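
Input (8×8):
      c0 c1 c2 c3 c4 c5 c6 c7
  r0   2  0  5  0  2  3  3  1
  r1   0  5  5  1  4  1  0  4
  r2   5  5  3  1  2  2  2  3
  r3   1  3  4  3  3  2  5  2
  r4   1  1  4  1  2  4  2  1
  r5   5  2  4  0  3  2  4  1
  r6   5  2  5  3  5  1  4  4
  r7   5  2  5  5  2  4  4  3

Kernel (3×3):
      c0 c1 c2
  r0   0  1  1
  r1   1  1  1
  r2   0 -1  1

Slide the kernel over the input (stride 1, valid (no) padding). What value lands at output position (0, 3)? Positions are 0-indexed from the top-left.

The receptive field on the input at this output position is [0 2 3 / 1 4 1 / 1 2 2]. Elementwise product with the kernel and sum: 2·1 + 3·1 + 1·1 + 4·1 + 1·1 + 2·-1 + 2·1.

11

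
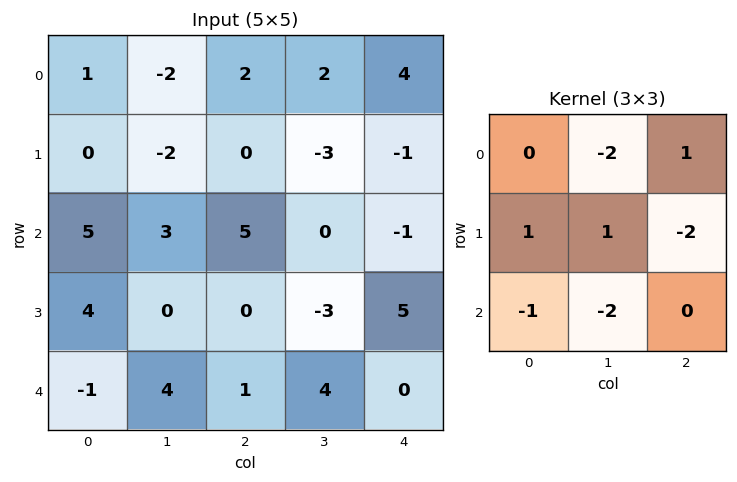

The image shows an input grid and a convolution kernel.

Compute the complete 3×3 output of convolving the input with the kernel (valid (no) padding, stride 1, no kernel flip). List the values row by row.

Output[0,0]: The receptive field on the input at this output position is [1 -2 2 / 0 -2 0 / 5 3 5]. Elementwise product with the kernel and sum: -2·-2 + 2·1 + 0·1 + -2·1 + 0·-2 + 5·-1 + 3·-2.
Output[0,1]: The receptive field on the input at this output position is [-2 2 2 / -2 0 -3 / 3 5 0]. Elementwise product with the kernel and sum: 2·-2 + 2·1 + -2·1 + 0·1 + -3·-2 + 3·-1 + 5·-2.

-7 -11 -6
-2 5 18
-4 -10 -23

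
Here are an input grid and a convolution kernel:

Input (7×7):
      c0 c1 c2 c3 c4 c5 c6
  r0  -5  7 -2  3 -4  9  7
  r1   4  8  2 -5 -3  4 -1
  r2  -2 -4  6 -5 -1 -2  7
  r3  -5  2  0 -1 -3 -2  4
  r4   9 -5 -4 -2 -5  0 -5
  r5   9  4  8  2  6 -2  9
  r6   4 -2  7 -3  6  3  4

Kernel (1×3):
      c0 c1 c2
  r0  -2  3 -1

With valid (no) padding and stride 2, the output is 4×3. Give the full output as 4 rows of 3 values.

33 17 28
-14 -26 -11
-29 7 15
-21 -29 -7

Output[0,0]: The receptive field on the input at this output position is [-5 7 -2]. Elementwise product with the kernel and sum: -5·-2 + 7·3 + -2·-1.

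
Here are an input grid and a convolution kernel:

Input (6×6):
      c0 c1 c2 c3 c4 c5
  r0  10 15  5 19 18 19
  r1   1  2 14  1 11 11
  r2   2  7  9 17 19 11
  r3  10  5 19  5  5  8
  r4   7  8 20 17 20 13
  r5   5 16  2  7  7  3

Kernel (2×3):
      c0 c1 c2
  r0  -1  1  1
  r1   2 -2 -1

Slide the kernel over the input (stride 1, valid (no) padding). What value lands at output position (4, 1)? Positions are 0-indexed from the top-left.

The receptive field on the input at this output position is [8 20 17 / 16 2 7]. Elementwise product with the kernel and sum: 8·-1 + 20·1 + 17·1 + 16·2 + 2·-2 + 7·-1.

50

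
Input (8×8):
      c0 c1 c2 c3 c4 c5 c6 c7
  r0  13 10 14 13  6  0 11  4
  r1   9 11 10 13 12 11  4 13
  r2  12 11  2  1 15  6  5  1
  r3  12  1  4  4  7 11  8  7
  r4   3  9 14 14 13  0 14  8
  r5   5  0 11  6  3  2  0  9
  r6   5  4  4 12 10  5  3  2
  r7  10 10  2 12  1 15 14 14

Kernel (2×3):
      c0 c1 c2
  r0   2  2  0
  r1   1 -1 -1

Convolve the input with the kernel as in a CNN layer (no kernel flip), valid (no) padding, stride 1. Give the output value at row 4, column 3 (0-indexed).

55

The receptive field on the input at this output position is [14 13 0 / 6 3 2]. Elementwise product with the kernel and sum: 14·2 + 13·2 + 6·1 + 3·-1 + 2·-1.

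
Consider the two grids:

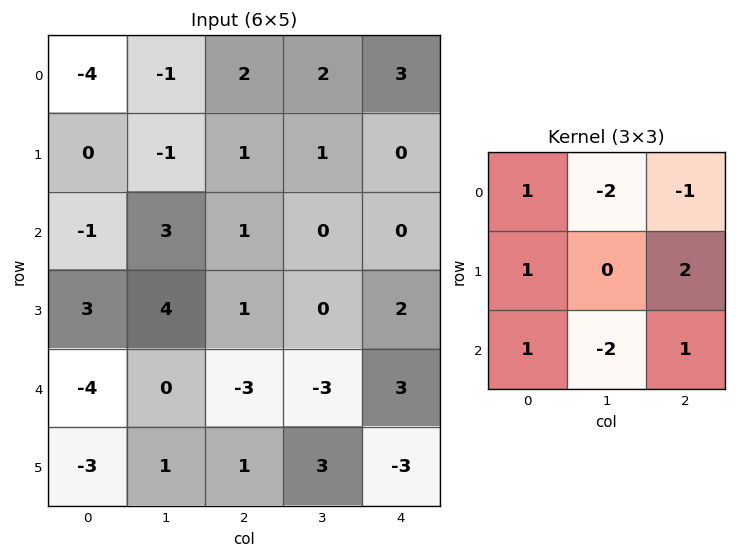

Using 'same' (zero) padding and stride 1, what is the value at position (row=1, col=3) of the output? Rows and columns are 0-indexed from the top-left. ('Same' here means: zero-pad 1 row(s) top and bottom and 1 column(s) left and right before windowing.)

-3

The receptive field on the zero-padded input at this output position is [2 2 3 / 1 1 0 / 1 0 0]. Elementwise product with the kernel and sum: 2·1 + 2·-2 + 3·-1 + 1·1 + 0·2 + 1·1 + 0·-2 + 0·1.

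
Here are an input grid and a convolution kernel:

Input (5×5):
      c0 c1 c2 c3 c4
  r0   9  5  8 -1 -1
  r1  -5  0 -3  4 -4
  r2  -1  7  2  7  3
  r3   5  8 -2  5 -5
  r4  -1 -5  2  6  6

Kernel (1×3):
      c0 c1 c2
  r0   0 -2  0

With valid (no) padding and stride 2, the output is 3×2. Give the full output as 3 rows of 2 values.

-10 2
-14 -14
10 -12

Output[0,0]: The receptive field on the input at this output position is [9 5 8]. Elementwise product with the kernel and sum: 5·-2.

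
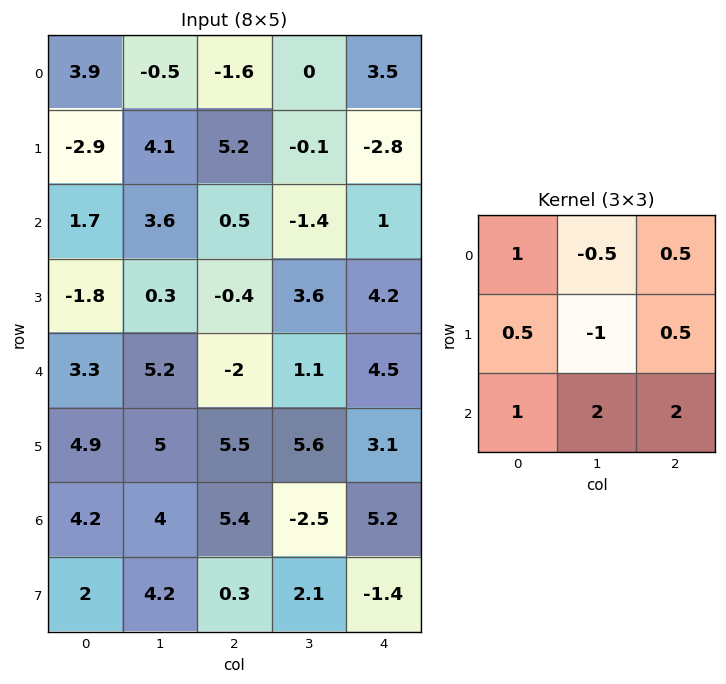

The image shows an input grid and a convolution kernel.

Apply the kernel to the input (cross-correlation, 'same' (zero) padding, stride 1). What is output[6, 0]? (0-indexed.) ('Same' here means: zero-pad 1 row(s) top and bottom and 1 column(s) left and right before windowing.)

The receptive field on the zero-padded input at this output position is [0 4.9 5 / 0 4.2 4 / 0 2 4.2]. Elementwise product with the kernel and sum: 0·1 + 4.9·-0.5 + 5·0.5 + 0·0.5 + 4.2·-1 + 4·0.5 + 0·1 + 2·2 + 4.2·2.

10.25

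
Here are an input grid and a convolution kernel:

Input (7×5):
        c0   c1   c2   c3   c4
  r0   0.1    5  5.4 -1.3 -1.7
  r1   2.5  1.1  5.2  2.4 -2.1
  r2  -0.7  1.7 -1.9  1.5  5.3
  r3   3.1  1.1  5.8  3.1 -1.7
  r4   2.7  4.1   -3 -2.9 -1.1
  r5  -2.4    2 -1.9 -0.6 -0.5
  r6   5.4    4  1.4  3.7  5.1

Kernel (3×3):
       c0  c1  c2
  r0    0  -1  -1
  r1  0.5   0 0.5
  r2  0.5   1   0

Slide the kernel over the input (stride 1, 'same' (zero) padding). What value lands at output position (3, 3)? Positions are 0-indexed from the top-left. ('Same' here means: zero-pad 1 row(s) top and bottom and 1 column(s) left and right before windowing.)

The receptive field on the zero-padded input at this output position is [-1.9 1.5 5.3 / 5.8 3.1 -1.7 / -3 -2.9 -1.1]. Elementwise product with the kernel and sum: 1.5·-1 + 5.3·-1 + 5.8·0.5 + -1.7·0.5 + -3·0.5 + -2.9·1.

-9.15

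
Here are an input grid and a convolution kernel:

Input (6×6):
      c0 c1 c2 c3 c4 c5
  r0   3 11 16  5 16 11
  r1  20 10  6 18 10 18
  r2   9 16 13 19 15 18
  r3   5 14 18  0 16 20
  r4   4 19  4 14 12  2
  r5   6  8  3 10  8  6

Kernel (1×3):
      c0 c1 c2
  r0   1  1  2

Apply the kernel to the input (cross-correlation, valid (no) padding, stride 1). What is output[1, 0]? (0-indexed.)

42

The receptive field on the input at this output position is [20 10 6]. Elementwise product with the kernel and sum: 20·1 + 10·1 + 6·2.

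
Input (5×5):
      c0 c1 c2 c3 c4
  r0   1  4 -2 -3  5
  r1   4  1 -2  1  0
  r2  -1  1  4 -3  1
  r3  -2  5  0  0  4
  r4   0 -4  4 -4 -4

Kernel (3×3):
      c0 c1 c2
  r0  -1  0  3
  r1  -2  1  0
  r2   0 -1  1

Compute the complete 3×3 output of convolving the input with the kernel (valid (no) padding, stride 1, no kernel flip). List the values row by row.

-11 -24 26
-12 4 -5
30 -28 -1

Output[0,0]: The receptive field on the input at this output position is [1 4 -2 / 4 1 -2 / -1 1 4]. Elementwise product with the kernel and sum: 1·-1 + -2·3 + 4·-2 + 1·1 + 1·-1 + 4·1.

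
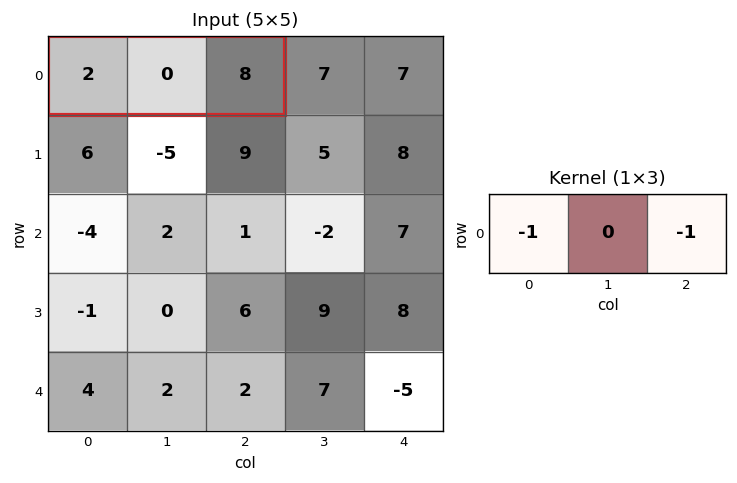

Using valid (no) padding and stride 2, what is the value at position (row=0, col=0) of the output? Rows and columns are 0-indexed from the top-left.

The receptive field on the input at this output position is [2 0 8]. Elementwise product with the kernel and sum: 2·-1 + 8·-1.

-10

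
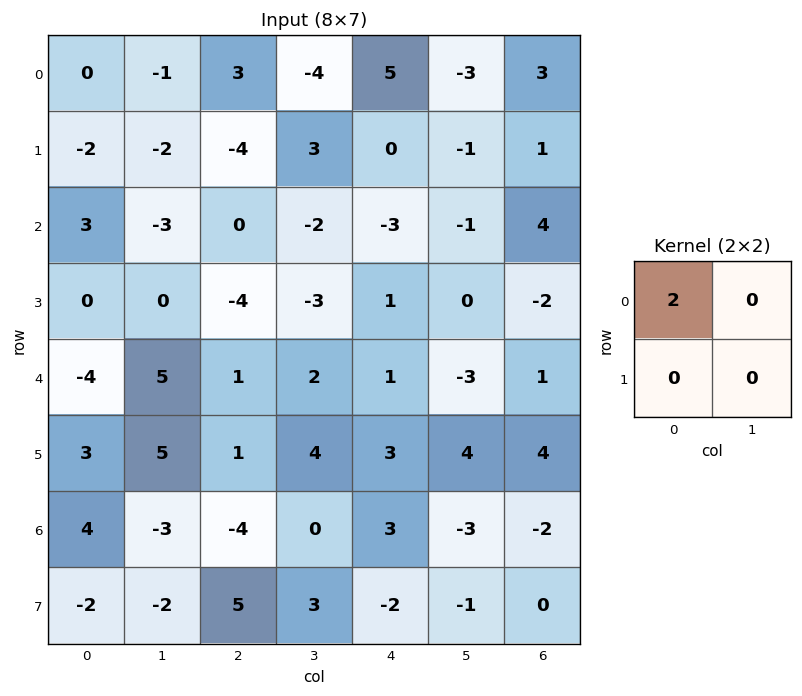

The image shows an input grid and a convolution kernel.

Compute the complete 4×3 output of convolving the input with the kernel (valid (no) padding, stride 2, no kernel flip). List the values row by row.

Output[0,0]: The receptive field on the input at this output position is [0 -1 / -2 -2]. Elementwise product with the kernel and sum: 0·2.

0 6 10
6 0 -6
-8 2 2
8 -8 6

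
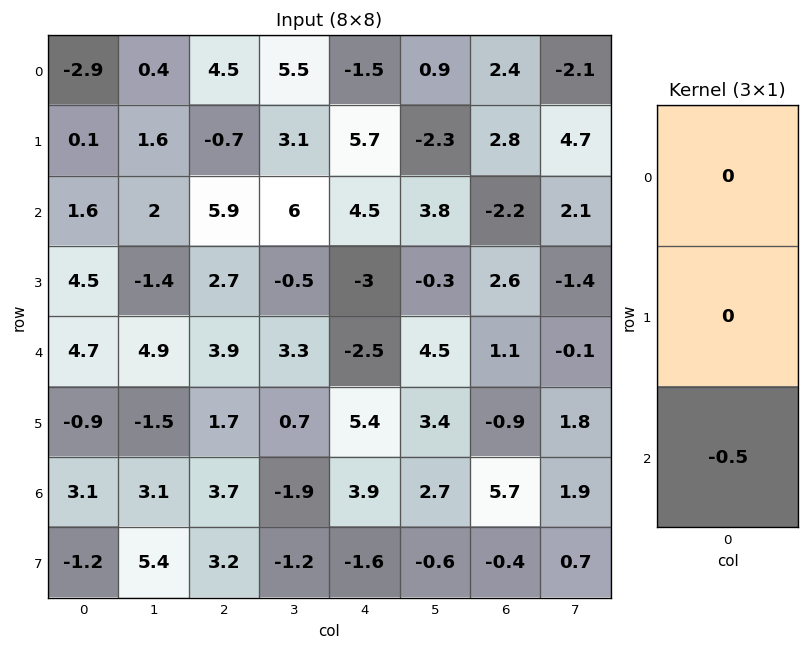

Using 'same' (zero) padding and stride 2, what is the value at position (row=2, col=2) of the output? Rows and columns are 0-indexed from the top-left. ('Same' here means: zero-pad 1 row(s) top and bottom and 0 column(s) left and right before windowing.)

-2.7

The receptive field on the zero-padded input at this output position is [-3 / -2.5 / 5.4]. Elementwise product with the kernel and sum: 5.4·-0.5.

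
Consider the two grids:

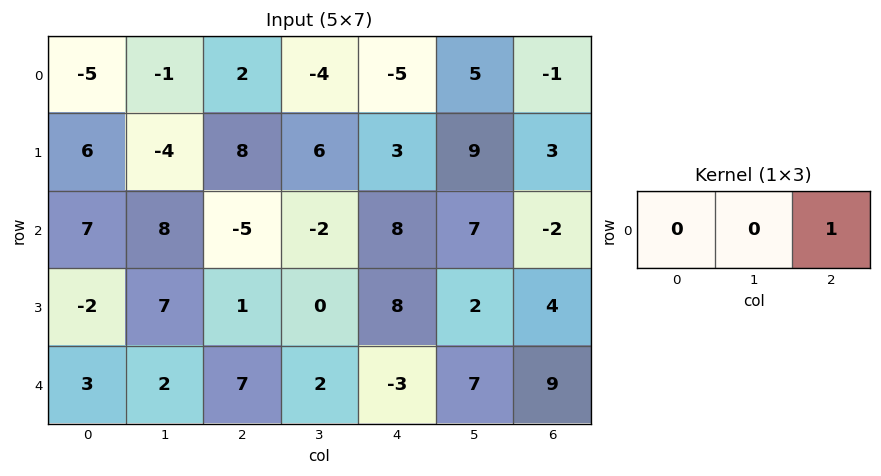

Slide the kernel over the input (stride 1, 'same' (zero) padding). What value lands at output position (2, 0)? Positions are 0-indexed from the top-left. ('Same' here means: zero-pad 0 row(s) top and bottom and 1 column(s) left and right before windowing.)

8

The receptive field on the zero-padded input at this output position is [0 7 8]. Elementwise product with the kernel and sum: 8·1.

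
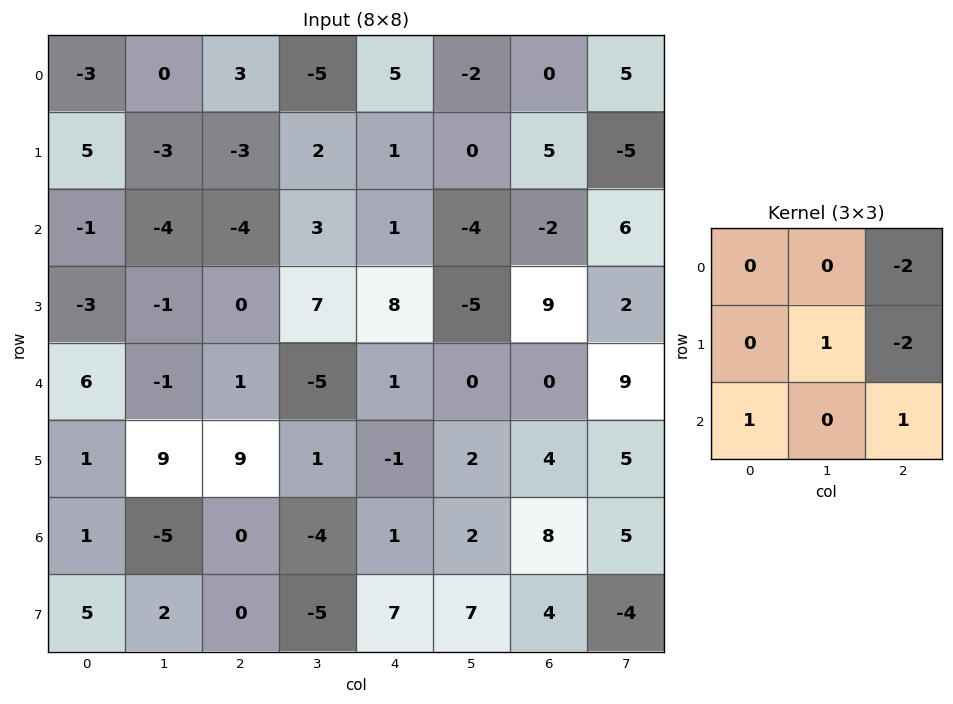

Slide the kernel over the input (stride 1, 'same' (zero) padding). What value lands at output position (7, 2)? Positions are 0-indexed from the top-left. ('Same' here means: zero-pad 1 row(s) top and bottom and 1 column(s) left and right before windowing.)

18

The receptive field on the zero-padded input at this output position is [-5 0 -4 / 2 0 -5 / 0 0 0]. Elementwise product with the kernel and sum: -4·-2 + 0·1 + -5·-2 + 0·1 + 0·1.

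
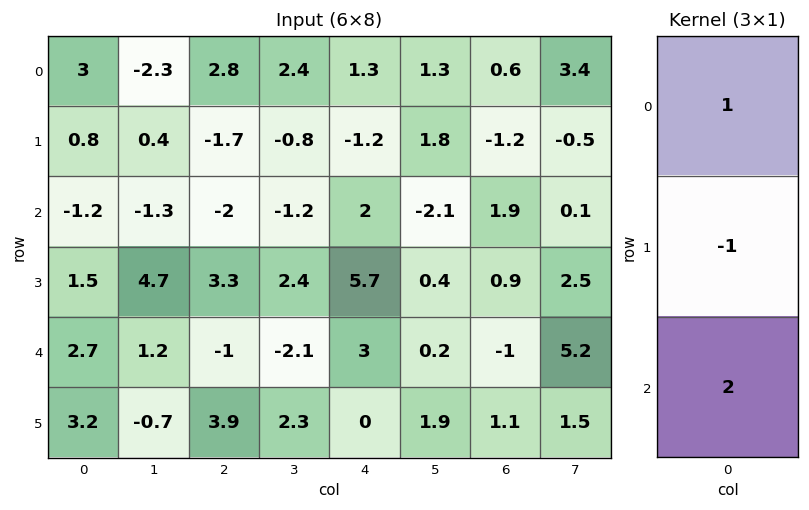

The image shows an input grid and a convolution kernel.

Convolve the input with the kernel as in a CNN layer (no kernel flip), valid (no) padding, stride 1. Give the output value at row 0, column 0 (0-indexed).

-0.2

The receptive field on the input at this output position is [3 / 0.8 / -1.2]. Elementwise product with the kernel and sum: 3·1 + 0.8·-1 + -1.2·2.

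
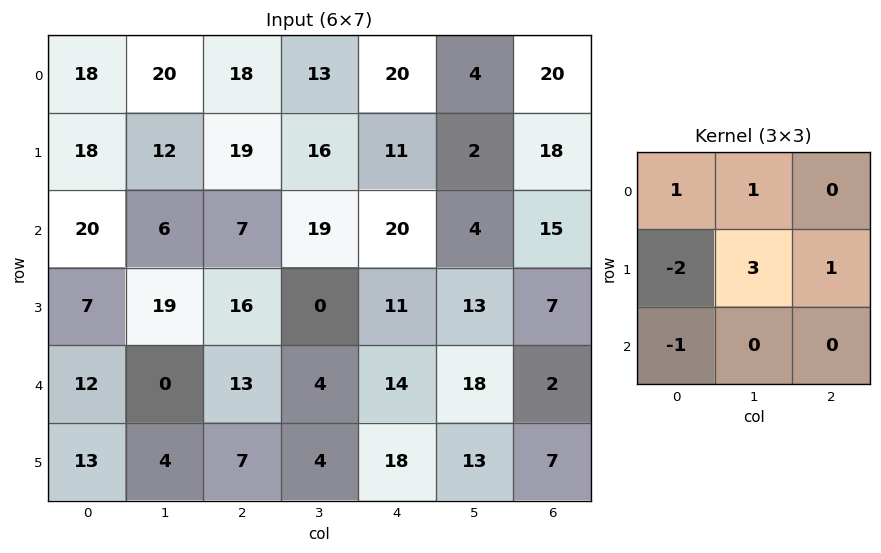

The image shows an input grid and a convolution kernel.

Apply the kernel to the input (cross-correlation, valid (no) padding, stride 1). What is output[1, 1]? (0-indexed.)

The receptive field on the input at this output position is [12 19 16 / 6 7 19 / 19 16 0]. Elementwise product with the kernel and sum: 12·1 + 19·1 + 6·-2 + 7·3 + 19·1 + 19·-1.

40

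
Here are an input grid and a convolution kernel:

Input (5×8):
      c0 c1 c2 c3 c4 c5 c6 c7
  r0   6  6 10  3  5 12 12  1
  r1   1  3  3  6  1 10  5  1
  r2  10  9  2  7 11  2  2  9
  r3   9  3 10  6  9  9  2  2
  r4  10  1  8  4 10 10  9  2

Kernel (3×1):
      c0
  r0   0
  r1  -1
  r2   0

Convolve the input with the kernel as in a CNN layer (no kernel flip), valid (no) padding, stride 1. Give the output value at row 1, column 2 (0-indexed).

The receptive field on the input at this output position is [3 / 2 / 10]. Elementwise product with the kernel and sum: 2·-1.

-2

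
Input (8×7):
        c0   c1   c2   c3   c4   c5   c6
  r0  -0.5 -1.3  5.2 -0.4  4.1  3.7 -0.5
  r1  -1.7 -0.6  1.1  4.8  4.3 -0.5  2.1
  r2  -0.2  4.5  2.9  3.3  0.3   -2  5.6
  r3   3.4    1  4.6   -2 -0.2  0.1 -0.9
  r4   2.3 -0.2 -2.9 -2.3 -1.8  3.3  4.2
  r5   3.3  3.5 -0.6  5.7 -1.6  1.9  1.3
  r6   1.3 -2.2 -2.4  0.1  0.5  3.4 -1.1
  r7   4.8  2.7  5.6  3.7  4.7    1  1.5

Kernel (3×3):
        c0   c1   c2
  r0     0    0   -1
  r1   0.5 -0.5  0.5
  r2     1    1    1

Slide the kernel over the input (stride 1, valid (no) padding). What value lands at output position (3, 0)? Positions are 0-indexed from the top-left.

1.4

The receptive field on the input at this output position is [3.4 1 4.6 / 2.3 -0.2 -2.9 / 3.3 3.5 -0.6]. Elementwise product with the kernel and sum: 4.6·-1 + 2.3·0.5 + -0.2·-0.5 + -2.9·0.5 + 3.3·1 + 3.5·1 + -0.6·1.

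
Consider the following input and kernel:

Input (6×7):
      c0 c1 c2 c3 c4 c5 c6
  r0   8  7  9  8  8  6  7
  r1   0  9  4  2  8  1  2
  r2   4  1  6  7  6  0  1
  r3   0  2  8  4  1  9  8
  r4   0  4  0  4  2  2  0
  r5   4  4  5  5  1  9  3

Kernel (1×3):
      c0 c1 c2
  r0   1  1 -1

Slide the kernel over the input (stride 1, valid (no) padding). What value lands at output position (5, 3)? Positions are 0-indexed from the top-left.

-3

The receptive field on the input at this output position is [5 1 9]. Elementwise product with the kernel and sum: 5·1 + 1·1 + 9·-1.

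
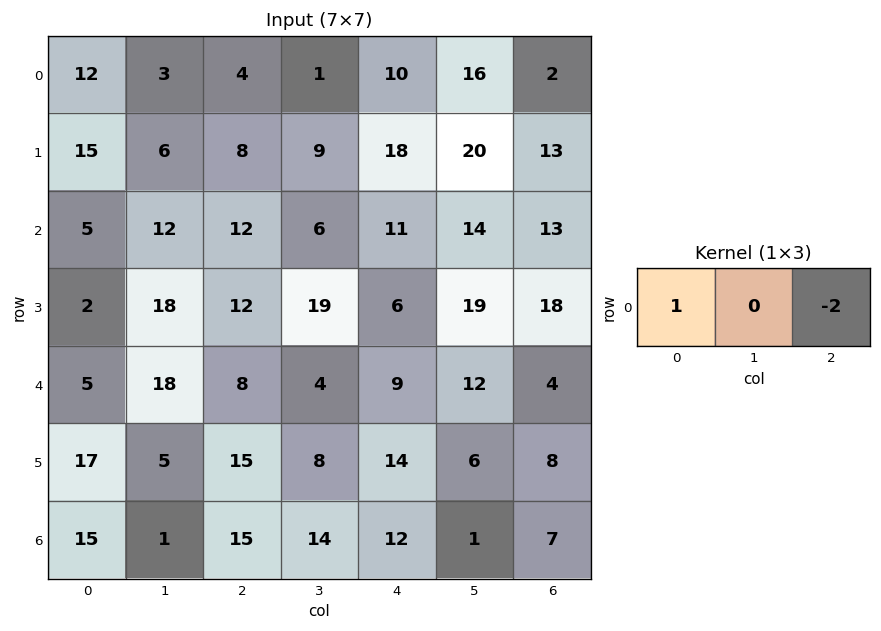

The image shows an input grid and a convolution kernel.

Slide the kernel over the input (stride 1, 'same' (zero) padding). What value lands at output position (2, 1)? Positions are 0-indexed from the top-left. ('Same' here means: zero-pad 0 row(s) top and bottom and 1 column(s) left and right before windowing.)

-19

The receptive field on the zero-padded input at this output position is [5 12 12]. Elementwise product with the kernel and sum: 5·1 + 12·-2.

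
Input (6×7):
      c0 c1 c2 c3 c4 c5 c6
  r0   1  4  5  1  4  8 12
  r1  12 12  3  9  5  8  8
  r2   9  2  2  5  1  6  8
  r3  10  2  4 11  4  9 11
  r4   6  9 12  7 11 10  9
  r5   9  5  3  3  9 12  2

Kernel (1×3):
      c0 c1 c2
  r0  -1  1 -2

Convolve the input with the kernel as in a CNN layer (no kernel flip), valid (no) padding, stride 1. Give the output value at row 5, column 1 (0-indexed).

The receptive field on the input at this output position is [5 3 3]. Elementwise product with the kernel and sum: 5·-1 + 3·1 + 3·-2.

-8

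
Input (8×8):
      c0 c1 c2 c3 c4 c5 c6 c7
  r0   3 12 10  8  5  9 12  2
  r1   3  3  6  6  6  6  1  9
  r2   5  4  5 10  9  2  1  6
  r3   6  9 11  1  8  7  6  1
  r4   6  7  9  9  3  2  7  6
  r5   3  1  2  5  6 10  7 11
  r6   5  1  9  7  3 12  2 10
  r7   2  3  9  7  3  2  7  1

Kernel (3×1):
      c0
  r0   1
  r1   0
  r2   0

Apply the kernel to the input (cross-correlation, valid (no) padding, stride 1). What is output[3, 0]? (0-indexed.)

6

The receptive field on the input at this output position is [6 / 6 / 3]. Elementwise product with the kernel and sum: 6·1.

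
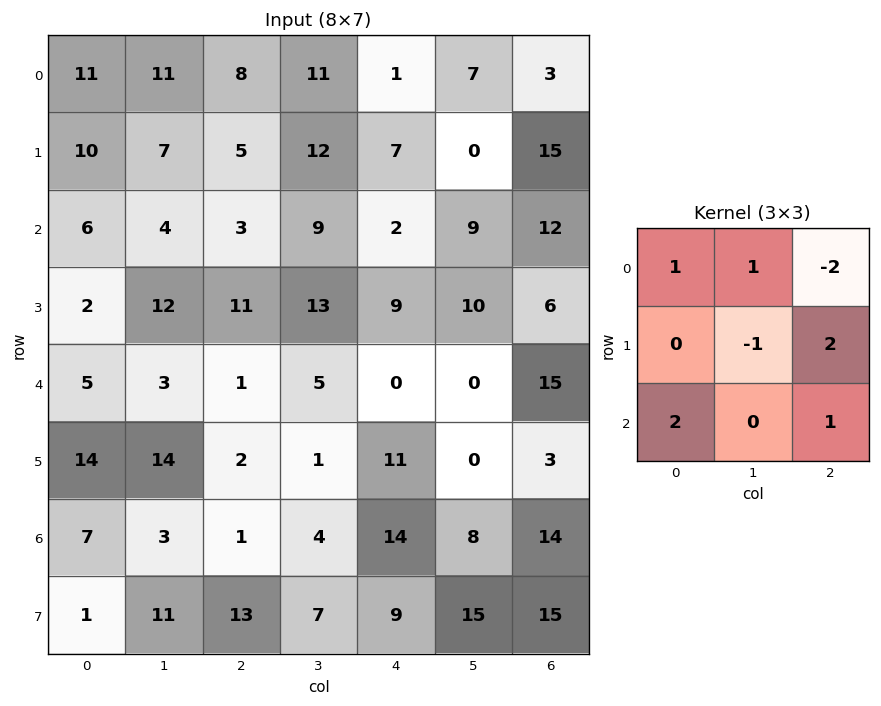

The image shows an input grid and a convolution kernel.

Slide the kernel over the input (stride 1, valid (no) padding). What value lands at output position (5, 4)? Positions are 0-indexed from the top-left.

58

The receptive field on the input at this output position is [11 0 3 / 14 8 14 / 9 15 15]. Elementwise product with the kernel and sum: 11·1 + 0·1 + 3·-2 + 8·-1 + 14·2 + 9·2 + 15·1.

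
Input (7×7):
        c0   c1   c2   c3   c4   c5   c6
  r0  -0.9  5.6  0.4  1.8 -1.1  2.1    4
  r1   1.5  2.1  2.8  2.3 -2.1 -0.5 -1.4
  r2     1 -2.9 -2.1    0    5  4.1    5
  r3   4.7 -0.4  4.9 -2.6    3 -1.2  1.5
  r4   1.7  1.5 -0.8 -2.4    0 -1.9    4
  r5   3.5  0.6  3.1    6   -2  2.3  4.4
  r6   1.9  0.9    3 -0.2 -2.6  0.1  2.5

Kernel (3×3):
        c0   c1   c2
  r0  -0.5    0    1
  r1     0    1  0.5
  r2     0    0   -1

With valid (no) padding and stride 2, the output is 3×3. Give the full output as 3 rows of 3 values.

Output[0,0]: The receptive field on the input at this output position is [-0.9 5.6 0.4 / 1.5 2.1 2.8 / 1 -2.9 -2.1]. Elementwise product with the kernel and sum: -0.9·-0.5 + 0.4·1 + 2.1·1 + 2.8·0.5 + -2.1·-1.
Output[0,1]: The receptive field on the input at this output position is [0.4 1.8 -1.1 / 2.8 2.3 -2.1 / -2.1 0 5]. Elementwise product with the kernel and sum: 0.4·-0.5 + -1.1·1 + 2.3·1 + -2.1·0.5 + 5·-1.

6.45 -5.05 -1.65
0.25 4.95 -1.95
-2.5 8 6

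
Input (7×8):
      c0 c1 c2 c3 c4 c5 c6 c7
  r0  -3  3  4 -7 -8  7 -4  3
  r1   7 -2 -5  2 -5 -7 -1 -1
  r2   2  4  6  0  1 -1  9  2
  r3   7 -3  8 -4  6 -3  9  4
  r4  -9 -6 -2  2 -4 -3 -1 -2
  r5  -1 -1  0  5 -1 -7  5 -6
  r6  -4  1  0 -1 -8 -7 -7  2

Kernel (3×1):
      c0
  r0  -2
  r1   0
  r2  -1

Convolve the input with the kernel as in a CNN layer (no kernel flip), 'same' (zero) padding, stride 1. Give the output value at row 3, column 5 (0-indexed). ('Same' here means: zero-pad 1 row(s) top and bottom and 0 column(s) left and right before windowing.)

5

The receptive field on the zero-padded input at this output position is [-1 / -3 / -3]. Elementwise product with the kernel and sum: -1·-2 + -3·-1.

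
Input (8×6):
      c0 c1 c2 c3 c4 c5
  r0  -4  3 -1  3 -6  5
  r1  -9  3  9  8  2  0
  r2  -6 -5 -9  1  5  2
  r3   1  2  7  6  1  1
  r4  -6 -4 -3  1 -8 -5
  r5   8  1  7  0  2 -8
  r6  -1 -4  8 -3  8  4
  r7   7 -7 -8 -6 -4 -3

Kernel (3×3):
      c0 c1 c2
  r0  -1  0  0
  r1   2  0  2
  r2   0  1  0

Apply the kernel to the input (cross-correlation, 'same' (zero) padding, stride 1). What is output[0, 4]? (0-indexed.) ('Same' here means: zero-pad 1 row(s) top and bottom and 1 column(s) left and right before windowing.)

The receptive field on the zero-padded input at this output position is [0 0 0 / 3 -6 5 / 8 2 0]. Elementwise product with the kernel and sum: 0·-1 + 3·2 + 5·2 + 2·1.

18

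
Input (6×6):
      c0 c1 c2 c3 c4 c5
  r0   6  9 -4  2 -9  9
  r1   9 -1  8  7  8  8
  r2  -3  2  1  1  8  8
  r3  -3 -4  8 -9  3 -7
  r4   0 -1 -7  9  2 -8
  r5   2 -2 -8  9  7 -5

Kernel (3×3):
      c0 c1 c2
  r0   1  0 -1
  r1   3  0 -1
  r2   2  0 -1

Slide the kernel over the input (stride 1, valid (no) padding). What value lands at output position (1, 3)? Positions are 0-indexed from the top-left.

The receptive field on the input at this output position is [7 8 8 / 1 8 8 / -9 3 -7]. Elementwise product with the kernel and sum: 7·1 + 8·-1 + 1·3 + 8·-1 + -9·2 + -7·-1.

-17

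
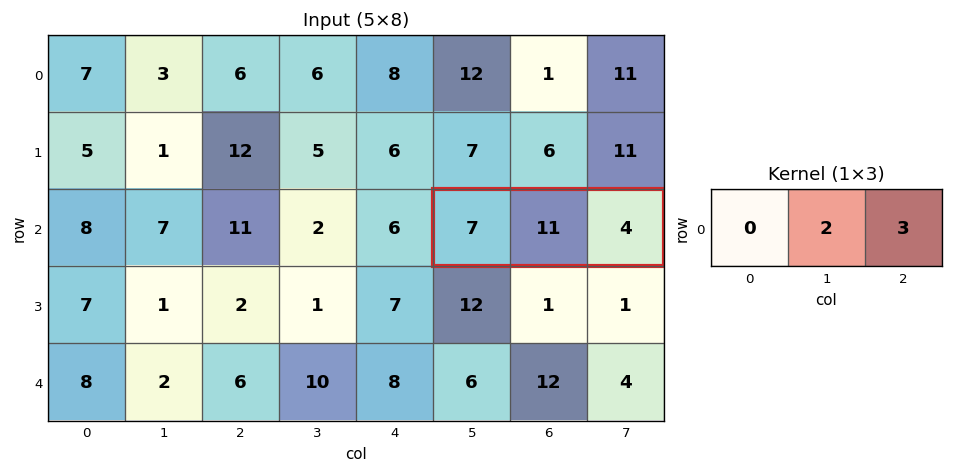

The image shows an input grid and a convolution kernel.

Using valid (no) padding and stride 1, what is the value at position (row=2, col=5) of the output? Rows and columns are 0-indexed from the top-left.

The receptive field on the input at this output position is [7 11 4]. Elementwise product with the kernel and sum: 11·2 + 4·3.

34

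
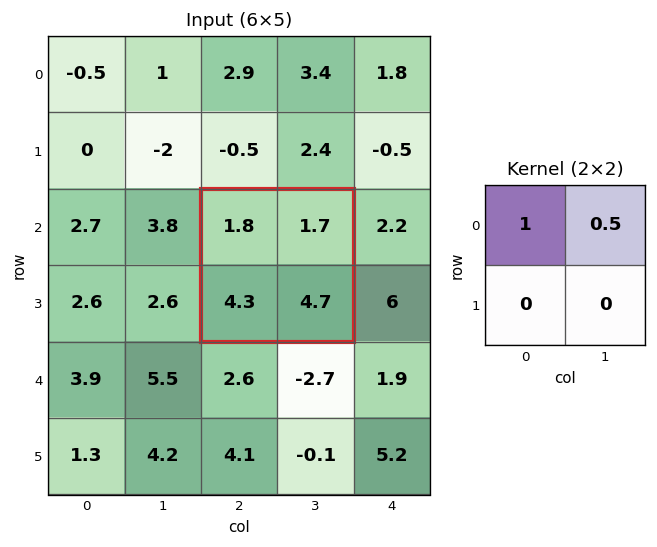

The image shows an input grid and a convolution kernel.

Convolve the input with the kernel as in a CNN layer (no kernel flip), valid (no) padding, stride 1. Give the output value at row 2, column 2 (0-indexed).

The receptive field on the input at this output position is [1.8 1.7 / 4.3 4.7]. Elementwise product with the kernel and sum: 1.8·1 + 1.7·0.5.

2.65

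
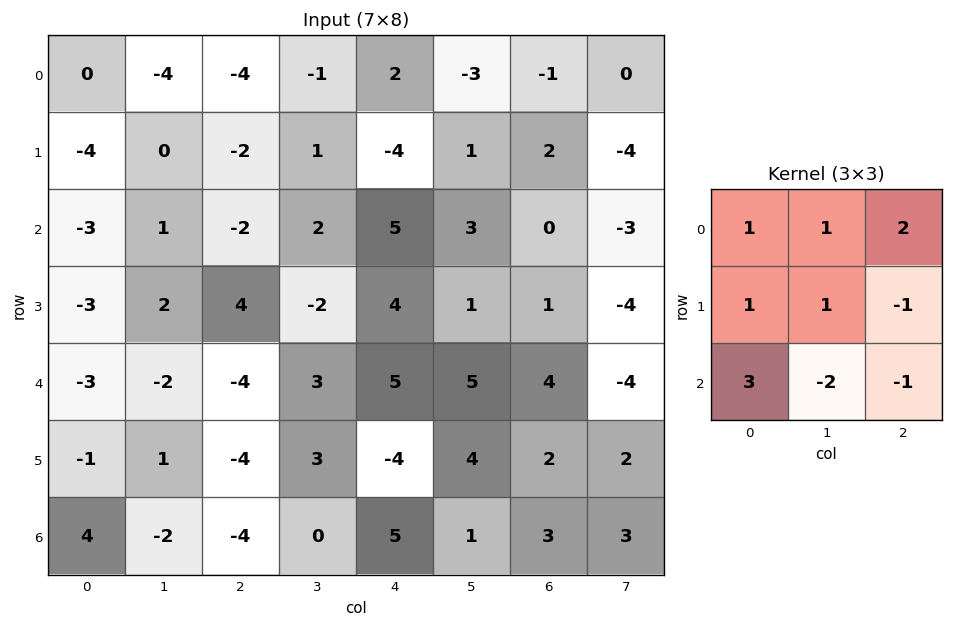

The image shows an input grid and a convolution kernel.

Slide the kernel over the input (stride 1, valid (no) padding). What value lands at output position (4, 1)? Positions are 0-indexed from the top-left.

The receptive field on the input at this output position is [-2 -4 3 / 1 -4 3 / -2 -4 0]. Elementwise product with the kernel and sum: -2·1 + -4·1 + 3·2 + 1·1 + -4·1 + 3·-1 + -2·3 + -4·-2 + 0·-1.

-4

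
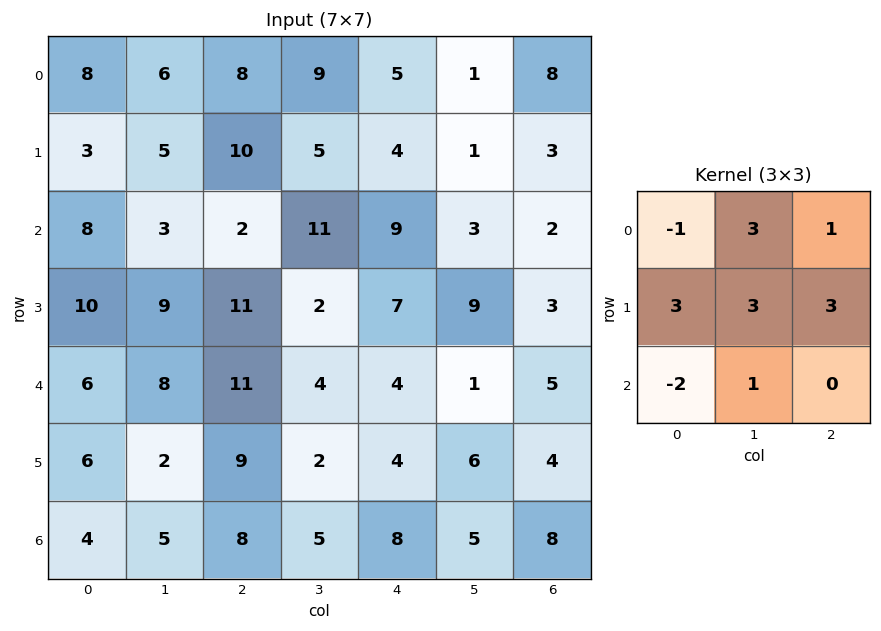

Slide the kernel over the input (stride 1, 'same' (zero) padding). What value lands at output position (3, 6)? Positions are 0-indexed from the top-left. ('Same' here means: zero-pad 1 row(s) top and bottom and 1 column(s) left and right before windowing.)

The receptive field on the zero-padded input at this output position is [3 2 0 / 9 3 0 / 1 5 0]. Elementwise product with the kernel and sum: 3·-1 + 2·3 + 0·1 + 9·3 + 3·3 + 0·3 + 1·-2 + 5·1.

42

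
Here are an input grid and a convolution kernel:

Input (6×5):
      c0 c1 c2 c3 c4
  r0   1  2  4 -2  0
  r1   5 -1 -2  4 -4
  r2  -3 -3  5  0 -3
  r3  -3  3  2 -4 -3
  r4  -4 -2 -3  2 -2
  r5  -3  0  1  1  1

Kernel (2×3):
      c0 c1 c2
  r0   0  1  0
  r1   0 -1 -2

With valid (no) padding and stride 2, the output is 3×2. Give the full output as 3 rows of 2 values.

7 2
-10 10
-4 -1

Output[0,0]: The receptive field on the input at this output position is [1 2 4 / 5 -1 -2]. Elementwise product with the kernel and sum: 2·1 + -1·-1 + -2·-2.
Output[0,1]: The receptive field on the input at this output position is [4 -2 0 / -2 4 -4]. Elementwise product with the kernel and sum: -2·1 + 4·-1 + -4·-2.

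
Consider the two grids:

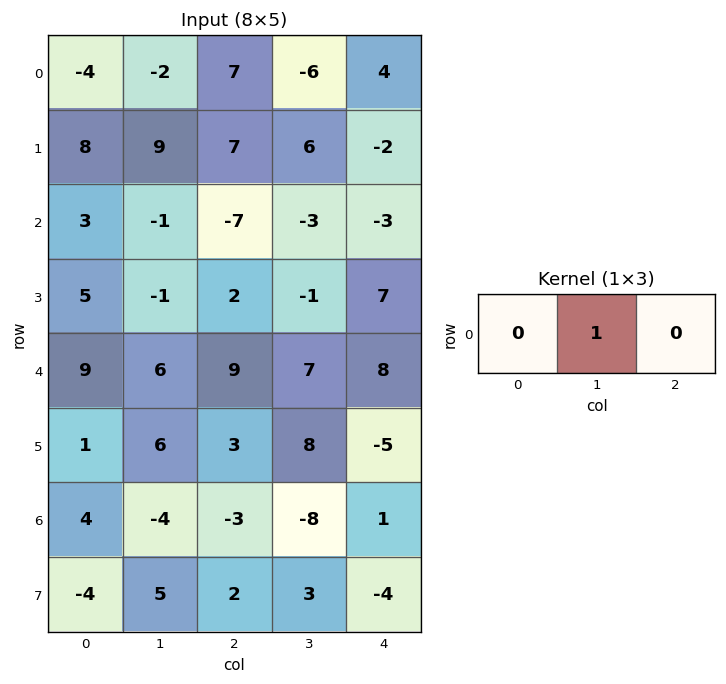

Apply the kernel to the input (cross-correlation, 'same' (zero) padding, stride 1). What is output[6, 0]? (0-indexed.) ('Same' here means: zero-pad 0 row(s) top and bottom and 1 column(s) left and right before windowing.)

The receptive field on the zero-padded input at this output position is [0 4 -4]. Elementwise product with the kernel and sum: 4·1.

4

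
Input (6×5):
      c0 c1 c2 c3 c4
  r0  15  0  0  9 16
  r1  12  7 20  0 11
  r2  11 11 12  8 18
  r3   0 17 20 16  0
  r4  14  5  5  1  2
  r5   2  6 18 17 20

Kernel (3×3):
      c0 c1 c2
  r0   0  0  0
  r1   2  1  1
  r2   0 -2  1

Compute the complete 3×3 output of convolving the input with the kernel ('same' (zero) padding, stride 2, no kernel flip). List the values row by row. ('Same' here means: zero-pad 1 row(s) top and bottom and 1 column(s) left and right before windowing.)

Output[0,0]: The receptive field on the zero-padded input at this output position is [0 0 0 / 0 15 0 / 0 12 7]. Elementwise product with the kernel and sum: 0·2 + 15·1 + 0·1 + 12·-2 + 7·1.
Output[0,1]: The receptive field on the zero-padded input at this output position is [0 0 0 / 0 0 9 / 7 20 0]. Elementwise product with the kernel and sum: 0·2 + 0·1 + 9·1 + 20·-2 + 0·1.

-2 -31 12
39 18 34
21 -3 -36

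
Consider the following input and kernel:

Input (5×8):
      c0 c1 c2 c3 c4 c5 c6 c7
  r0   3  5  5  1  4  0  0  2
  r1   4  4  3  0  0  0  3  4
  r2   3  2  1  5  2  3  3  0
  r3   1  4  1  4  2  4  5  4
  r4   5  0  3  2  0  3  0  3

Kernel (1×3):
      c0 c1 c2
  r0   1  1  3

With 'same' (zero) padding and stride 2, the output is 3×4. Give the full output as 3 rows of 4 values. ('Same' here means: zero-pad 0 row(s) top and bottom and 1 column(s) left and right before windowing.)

18 13 5 6
9 18 16 6
5 9 11 12

Output[0,0]: The receptive field on the zero-padded input at this output position is [0 3 5]. Elementwise product with the kernel and sum: 0·1 + 3·1 + 5·3.
Output[0,1]: The receptive field on the zero-padded input at this output position is [5 5 1]. Elementwise product with the kernel and sum: 5·1 + 5·1 + 1·3.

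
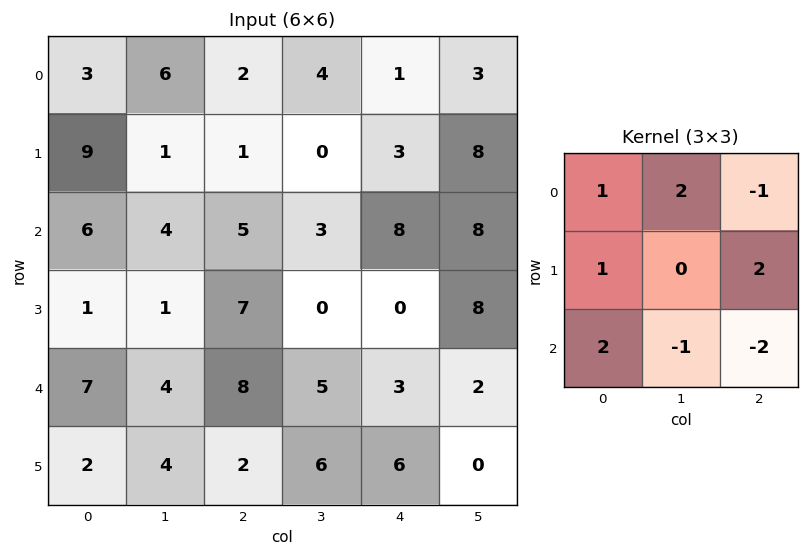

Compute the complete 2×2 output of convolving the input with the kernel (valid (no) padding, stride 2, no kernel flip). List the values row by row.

22 7
18 15

Output[0,0]: The receptive field on the input at this output position is [3 6 2 / 9 1 1 / 6 4 5]. Elementwise product with the kernel and sum: 3·1 + 6·2 + 2·-1 + 9·1 + 1·2 + 6·2 + 4·-1 + 5·-2.
Output[0,1]: The receptive field on the input at this output position is [2 4 1 / 1 0 3 / 5 3 8]. Elementwise product with the kernel and sum: 2·1 + 4·2 + 1·-1 + 1·1 + 3·2 + 5·2 + 3·-1 + 8·-2.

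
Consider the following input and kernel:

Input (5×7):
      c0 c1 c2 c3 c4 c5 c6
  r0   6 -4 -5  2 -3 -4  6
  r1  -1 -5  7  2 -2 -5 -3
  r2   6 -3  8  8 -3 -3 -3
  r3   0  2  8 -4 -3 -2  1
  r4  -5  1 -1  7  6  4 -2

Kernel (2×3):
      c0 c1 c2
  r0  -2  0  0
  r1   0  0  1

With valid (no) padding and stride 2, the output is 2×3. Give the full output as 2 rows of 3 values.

Output[0,0]: The receptive field on the input at this output position is [6 -4 -5 / -1 -5 7]. Elementwise product with the kernel and sum: 6·-2 + 7·1.

-5 8 3
-4 -19 7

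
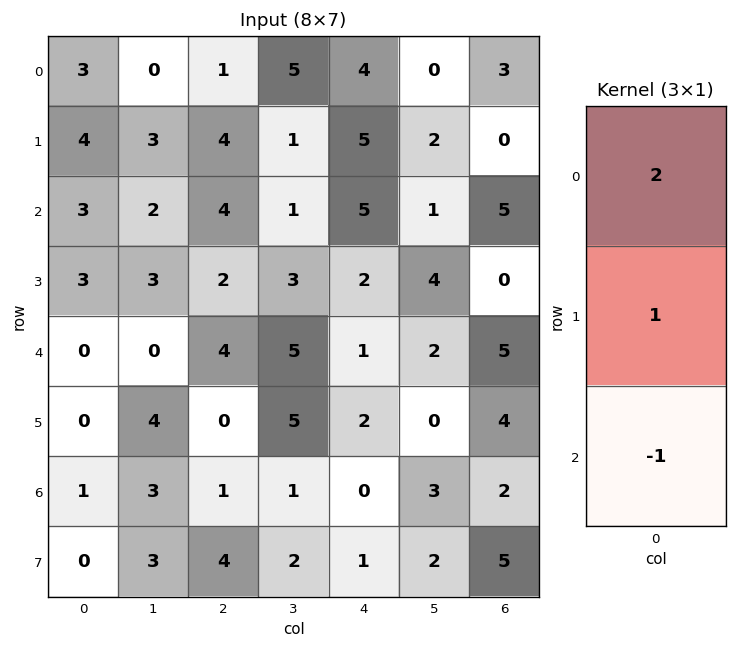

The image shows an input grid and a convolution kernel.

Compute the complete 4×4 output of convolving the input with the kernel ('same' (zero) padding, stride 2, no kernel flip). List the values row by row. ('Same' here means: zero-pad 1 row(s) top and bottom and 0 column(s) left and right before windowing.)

-1 -3 -1 3
8 10 13 5
6 8 3 1
1 -3 3 5

Output[0,0]: The receptive field on the zero-padded input at this output position is [0 / 3 / 4]. Elementwise product with the kernel and sum: 0·2 + 3·1 + 4·-1.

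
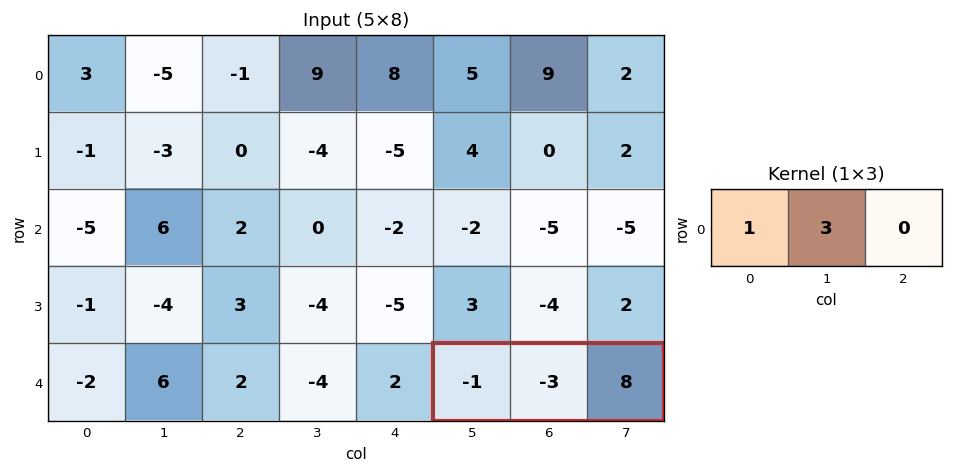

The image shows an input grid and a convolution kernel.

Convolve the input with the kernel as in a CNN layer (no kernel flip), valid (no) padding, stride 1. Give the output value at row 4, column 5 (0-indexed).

-10

The receptive field on the input at this output position is [-1 -3 8]. Elementwise product with the kernel and sum: -1·1 + -3·3.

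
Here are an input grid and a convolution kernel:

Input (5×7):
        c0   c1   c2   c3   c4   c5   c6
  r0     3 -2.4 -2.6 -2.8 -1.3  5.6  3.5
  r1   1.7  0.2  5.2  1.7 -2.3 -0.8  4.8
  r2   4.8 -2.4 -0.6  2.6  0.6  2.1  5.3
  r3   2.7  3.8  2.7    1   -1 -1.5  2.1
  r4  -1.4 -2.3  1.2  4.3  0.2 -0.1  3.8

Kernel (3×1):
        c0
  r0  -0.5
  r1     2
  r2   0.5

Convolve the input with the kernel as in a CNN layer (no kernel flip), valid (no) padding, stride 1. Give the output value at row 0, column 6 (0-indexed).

The receptive field on the input at this output position is [3.5 / 4.8 / 5.3]. Elementwise product with the kernel and sum: 3.5·-0.5 + 4.8·2 + 5.3·0.5.

10.5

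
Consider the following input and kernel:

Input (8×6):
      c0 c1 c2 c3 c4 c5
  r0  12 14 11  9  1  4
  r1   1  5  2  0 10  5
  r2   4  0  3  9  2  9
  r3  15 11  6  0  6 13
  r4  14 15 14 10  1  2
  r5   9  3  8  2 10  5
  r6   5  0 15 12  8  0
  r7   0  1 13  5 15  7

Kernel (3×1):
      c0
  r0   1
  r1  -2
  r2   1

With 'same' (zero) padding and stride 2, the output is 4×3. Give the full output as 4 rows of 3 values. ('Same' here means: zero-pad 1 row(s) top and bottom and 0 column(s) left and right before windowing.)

Output[0,0]: The receptive field on the zero-padded input at this output position is [0 / 12 / 1]. Elementwise product with the kernel and sum: 0·1 + 12·-2 + 1·1.
Output[0,1]: The receptive field on the zero-padded input at this output position is [0 / 11 / 2]. Elementwise product with the kernel and sum: 0·1 + 11·-2 + 2·1.

-23 -20 8
8 2 12
-4 -14 14
-1 -9 9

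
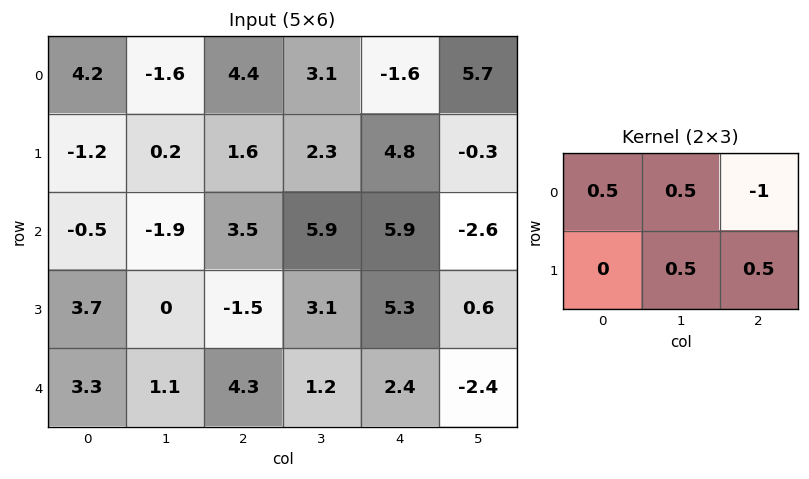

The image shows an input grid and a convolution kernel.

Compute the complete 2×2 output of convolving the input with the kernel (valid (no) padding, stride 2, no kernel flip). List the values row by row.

Output[0,0]: The receptive field on the input at this output position is [4.2 -1.6 4.4 / -1.2 0.2 1.6]. Elementwise product with the kernel and sum: 4.2·0.5 + -1.6·0.5 + 4.4·-1 + 0.2·0.5 + 1.6·0.5.

-2.2 8.9
-5.45 3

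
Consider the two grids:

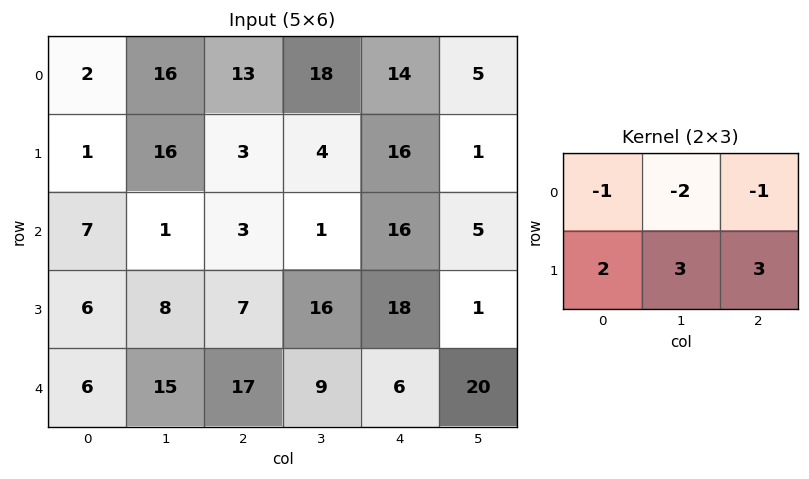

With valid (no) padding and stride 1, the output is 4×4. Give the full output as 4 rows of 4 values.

Output[0,0]: The receptive field on the input at this output position is [2 16 13 / 1 16 3]. Elementwise product with the kernel and sum: 2·-1 + 16·-2 + 13·-1 + 1·2 + 16·3 + 3·3.

12 -7 3 8
-10 -12 30 28
45 77 95 51
79 70 22 43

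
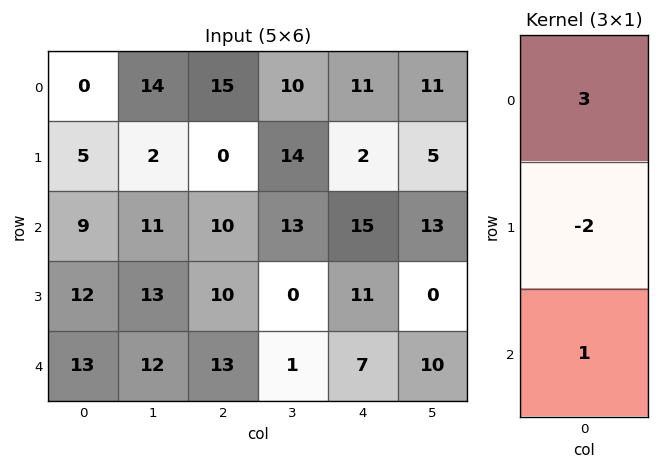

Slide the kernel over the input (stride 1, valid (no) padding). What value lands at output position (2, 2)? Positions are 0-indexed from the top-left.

The receptive field on the input at this output position is [10 / 10 / 13]. Elementwise product with the kernel and sum: 10·3 + 10·-2 + 13·1.

23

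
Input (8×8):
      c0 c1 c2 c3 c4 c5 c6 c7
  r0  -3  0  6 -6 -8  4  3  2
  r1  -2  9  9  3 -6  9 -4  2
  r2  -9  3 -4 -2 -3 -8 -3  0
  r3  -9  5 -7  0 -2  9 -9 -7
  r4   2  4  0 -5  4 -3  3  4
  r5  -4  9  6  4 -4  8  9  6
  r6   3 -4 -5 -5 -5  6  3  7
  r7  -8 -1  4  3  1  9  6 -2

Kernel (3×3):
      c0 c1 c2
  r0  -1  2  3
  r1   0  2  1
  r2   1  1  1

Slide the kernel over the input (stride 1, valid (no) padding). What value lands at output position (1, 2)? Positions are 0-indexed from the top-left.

-37

The receptive field on the input at this output position is [9 3 -6 / -4 -2 -3 / -7 0 -2]. Elementwise product with the kernel and sum: 9·-1 + 3·2 + -6·3 + -2·2 + -3·1 + -7·1 + 0·1 + -2·1.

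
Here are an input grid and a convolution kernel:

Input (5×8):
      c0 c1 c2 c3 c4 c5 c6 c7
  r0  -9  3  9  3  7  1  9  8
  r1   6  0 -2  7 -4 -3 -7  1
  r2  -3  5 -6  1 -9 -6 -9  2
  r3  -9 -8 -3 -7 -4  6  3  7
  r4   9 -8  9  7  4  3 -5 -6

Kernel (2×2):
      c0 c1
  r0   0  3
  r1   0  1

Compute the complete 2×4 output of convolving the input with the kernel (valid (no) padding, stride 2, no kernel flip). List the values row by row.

Output[0,0]: The receptive field on the input at this output position is [-9 3 / 6 0]. Elementwise product with the kernel and sum: 3·3 + 0·1.
Output[0,1]: The receptive field on the input at this output position is [9 3 / -2 7]. Elementwise product with the kernel and sum: 3·3 + 7·1.

9 16 0 25
7 -4 -12 13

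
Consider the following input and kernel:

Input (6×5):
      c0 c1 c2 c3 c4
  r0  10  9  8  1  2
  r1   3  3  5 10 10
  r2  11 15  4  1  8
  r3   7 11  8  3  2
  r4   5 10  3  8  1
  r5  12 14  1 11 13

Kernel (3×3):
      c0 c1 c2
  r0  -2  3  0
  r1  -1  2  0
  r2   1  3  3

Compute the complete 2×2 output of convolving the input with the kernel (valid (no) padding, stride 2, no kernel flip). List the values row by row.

Output[0,0]: The receptive field on the input at this output position is [10 9 8 / 3 3 5 / 11 15 4]. Elementwise product with the kernel and sum: 10·-2 + 9·3 + 3·-1 + 3·2 + 11·1 + 15·3 + 4·3.

78 33
82 23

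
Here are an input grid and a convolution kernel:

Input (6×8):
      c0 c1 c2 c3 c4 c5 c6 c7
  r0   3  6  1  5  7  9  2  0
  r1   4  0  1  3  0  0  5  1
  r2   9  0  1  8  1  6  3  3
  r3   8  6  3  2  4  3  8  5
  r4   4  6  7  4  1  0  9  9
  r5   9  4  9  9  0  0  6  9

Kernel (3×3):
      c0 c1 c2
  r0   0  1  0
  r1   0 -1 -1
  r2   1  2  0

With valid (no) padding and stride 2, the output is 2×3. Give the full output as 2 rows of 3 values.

Output[0,0]: The receptive field on the input at this output position is [3 6 1 / 4 0 1 / 9 0 1]. Elementwise product with the kernel and sum: 6·1 + 0·-1 + 1·-1 + 9·1 + 0·2.

14 19 17
7 17 -4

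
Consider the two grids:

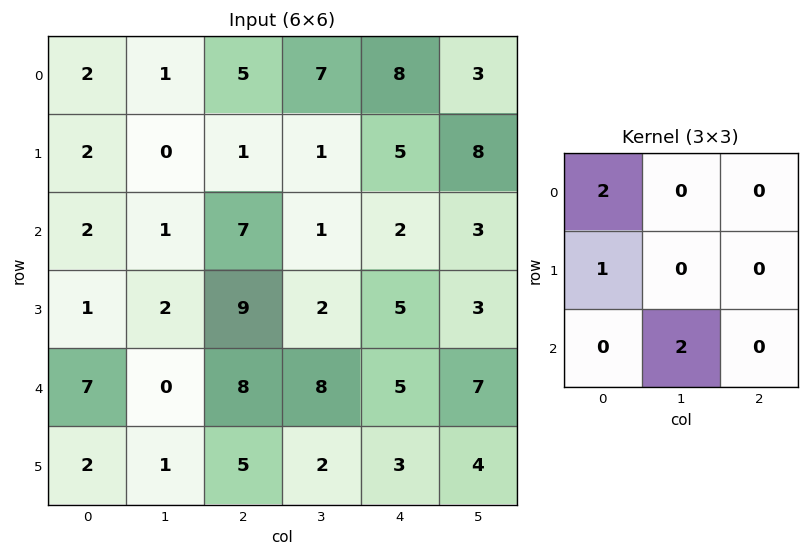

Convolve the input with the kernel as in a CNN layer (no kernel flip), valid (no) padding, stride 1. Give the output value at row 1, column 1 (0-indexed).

The receptive field on the input at this output position is [0 1 1 / 1 7 1 / 2 9 2]. Elementwise product with the kernel and sum: 0·2 + 1·1 + 9·2.

19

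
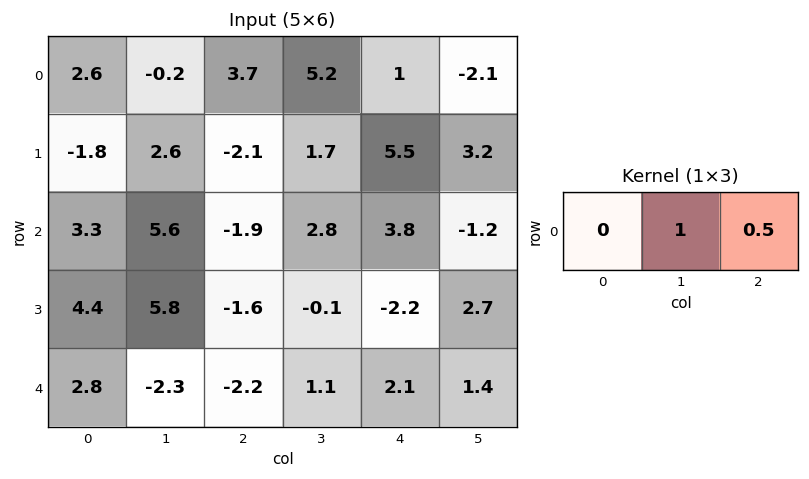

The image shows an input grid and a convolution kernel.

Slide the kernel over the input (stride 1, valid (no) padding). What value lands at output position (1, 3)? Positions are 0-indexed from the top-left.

7.1

The receptive field on the input at this output position is [1.7 5.5 3.2]. Elementwise product with the kernel and sum: 5.5·1 + 3.2·0.5.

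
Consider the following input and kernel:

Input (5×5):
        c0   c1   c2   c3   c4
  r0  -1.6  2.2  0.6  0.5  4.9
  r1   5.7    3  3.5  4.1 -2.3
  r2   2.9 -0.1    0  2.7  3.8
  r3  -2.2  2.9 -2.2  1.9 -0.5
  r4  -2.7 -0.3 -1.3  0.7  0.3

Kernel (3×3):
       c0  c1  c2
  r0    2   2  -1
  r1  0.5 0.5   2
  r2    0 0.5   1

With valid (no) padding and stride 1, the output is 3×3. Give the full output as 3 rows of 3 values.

11.9 19.25 1.65
14.55 15.05 26.9
0.1 1.3 1.1

Output[0,0]: The receptive field on the input at this output position is [-1.6 2.2 0.6 / 5.7 3 3.5 / 2.9 -0.1 0]. Elementwise product with the kernel and sum: -1.6·2 + 2.2·2 + 0.6·-1 + 5.7·0.5 + 3·0.5 + 3.5·2 + -0.1·0.5 + 0·1.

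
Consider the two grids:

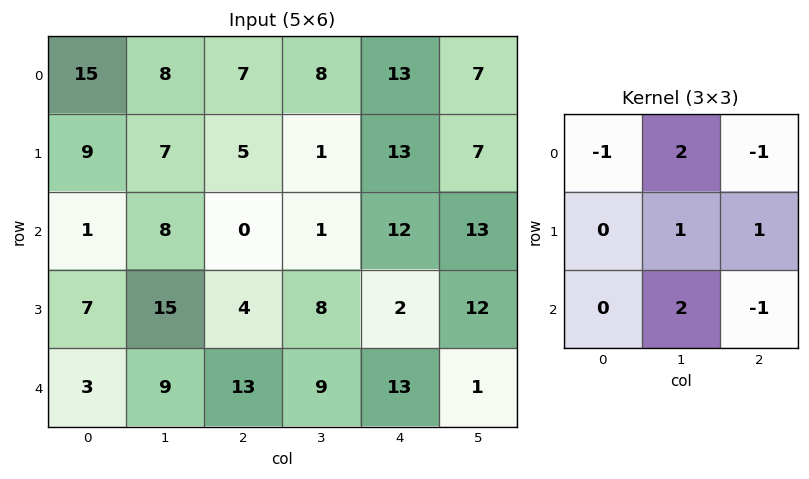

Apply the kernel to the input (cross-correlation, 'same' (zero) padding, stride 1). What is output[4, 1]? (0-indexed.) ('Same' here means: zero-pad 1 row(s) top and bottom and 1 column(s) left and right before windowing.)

The receptive field on the zero-padded input at this output position is [7 15 4 / 3 9 13 / 0 0 0]. Elementwise product with the kernel and sum: 7·-1 + 15·2 + 4·-1 + 9·1 + 13·1 + 0·2 + 0·-1.

41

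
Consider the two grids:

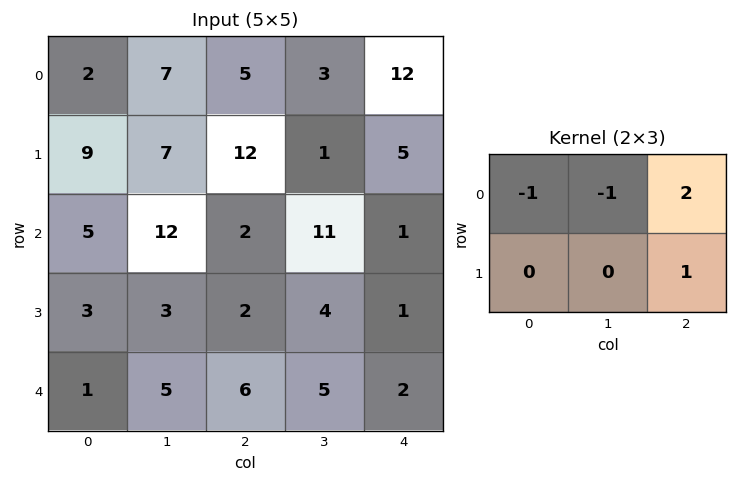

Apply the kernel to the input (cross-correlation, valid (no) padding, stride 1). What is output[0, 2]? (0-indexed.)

21

The receptive field on the input at this output position is [5 3 12 / 12 1 5]. Elementwise product with the kernel and sum: 5·-1 + 3·-1 + 12·2 + 5·1.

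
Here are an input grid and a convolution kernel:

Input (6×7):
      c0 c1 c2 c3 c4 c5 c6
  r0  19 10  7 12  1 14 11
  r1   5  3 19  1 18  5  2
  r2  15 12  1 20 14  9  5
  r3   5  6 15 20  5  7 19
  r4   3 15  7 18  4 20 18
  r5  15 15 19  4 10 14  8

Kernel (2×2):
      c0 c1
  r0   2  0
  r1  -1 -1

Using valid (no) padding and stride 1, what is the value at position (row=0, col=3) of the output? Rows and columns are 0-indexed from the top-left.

5

The receptive field on the input at this output position is [12 1 / 1 18]. Elementwise product with the kernel and sum: 12·2 + 1·-1 + 18·-1.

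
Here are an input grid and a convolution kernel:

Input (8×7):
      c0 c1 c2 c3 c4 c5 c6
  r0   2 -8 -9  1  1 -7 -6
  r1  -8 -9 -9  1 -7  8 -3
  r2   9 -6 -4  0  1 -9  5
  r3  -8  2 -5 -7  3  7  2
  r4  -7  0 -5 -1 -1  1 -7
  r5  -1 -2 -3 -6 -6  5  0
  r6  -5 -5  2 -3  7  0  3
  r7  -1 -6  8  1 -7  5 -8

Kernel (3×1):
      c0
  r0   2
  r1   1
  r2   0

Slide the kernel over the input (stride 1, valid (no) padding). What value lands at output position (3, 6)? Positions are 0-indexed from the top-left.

-3

The receptive field on the input at this output position is [2 / -7 / 0]. Elementwise product with the kernel and sum: 2·2 + -7·1.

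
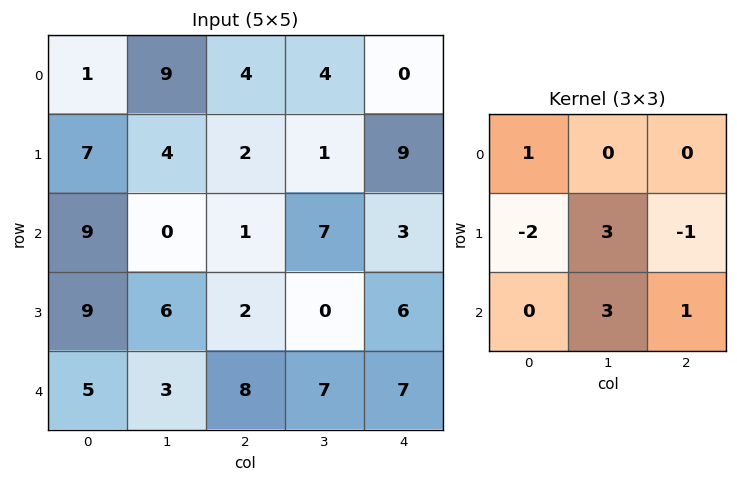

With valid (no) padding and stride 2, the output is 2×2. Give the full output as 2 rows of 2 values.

-2 18
24 19

Output[0,0]: The receptive field on the input at this output position is [1 9 4 / 7 4 2 / 9 0 1]. Elementwise product with the kernel and sum: 1·1 + 7·-2 + 4·3 + 2·-1 + 0·3 + 1·1.
Output[0,1]: The receptive field on the input at this output position is [4 4 0 / 2 1 9 / 1 7 3]. Elementwise product with the kernel and sum: 4·1 + 2·-2 + 1·3 + 9·-1 + 7·3 + 3·1.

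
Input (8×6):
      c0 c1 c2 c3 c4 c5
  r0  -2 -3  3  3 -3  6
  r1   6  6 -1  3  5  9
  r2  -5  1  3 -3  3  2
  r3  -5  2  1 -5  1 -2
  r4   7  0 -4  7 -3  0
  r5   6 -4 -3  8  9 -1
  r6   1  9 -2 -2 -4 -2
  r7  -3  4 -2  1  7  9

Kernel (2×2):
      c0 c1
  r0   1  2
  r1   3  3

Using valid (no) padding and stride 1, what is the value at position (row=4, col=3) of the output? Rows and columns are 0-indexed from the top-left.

52

The receptive field on the input at this output position is [7 -3 / 8 9]. Elementwise product with the kernel and sum: 7·1 + -3·2 + 8·3 + 9·3.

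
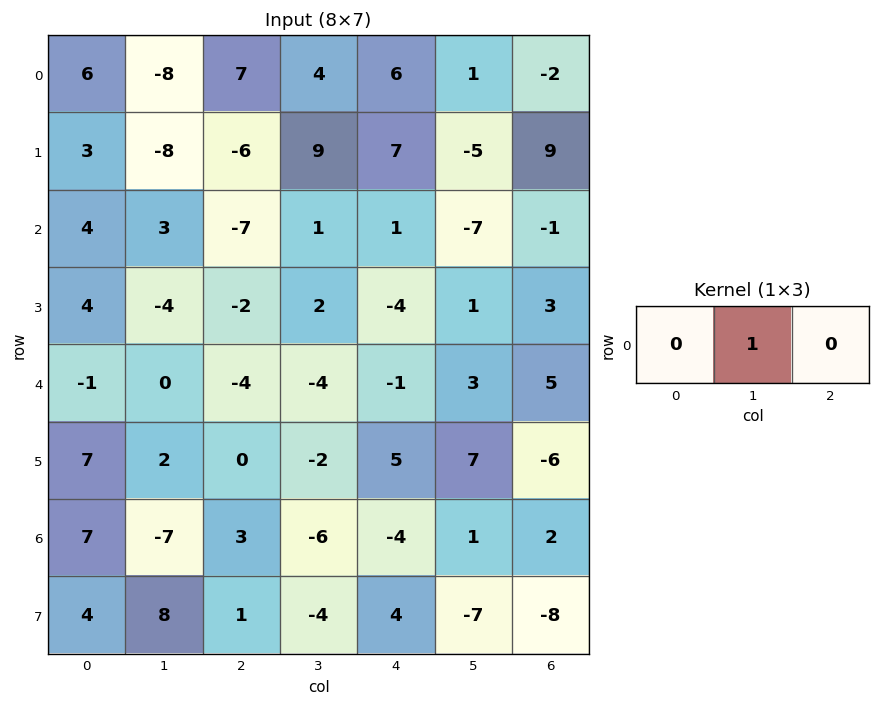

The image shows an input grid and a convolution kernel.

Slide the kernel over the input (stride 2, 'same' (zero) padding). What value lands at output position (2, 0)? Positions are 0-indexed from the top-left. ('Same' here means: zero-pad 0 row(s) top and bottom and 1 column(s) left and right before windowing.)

The receptive field on the zero-padded input at this output position is [0 -1 0]. Elementwise product with the kernel and sum: -1·1.

-1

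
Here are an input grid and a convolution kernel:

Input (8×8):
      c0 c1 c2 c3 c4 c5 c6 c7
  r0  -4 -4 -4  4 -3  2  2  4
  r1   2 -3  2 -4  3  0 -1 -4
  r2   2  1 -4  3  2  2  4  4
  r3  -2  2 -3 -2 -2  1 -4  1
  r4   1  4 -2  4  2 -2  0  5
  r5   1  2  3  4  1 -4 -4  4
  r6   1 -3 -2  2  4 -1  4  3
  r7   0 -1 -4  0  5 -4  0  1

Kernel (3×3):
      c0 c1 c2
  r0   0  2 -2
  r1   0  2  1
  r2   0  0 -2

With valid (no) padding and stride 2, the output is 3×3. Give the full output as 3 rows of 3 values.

Output[0,0]: The receptive field on the input at this output position is [-4 -4 -4 / 2 -3 2 / 2 1 -4]. Elementwise product with the kernel and sum: -4·2 + -4·-2 + -3·2 + 2·1 + -4·-2.
Output[0,1]: The receptive field on the input at this output position is [-4 4 -3 / 2 -4 3 / -4 3 2]. Elementwise product with the kernel and sum: 4·2 + -3·-2 + -4·2 + 3·1 + 2·-2.

4 5 -9
15 -8 -6
23 5 -24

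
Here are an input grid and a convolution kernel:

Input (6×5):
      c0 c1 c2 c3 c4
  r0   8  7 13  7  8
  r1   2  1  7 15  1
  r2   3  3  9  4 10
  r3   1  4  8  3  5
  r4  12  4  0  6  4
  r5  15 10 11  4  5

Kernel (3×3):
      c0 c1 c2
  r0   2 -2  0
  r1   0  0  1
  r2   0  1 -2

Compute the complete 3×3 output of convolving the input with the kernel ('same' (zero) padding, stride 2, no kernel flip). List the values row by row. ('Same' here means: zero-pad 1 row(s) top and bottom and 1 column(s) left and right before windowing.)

7 -16 1
-8 -6 33
-3 1 1

Output[0,0]: The receptive field on the zero-padded input at this output position is [0 0 0 / 0 8 7 / 0 2 1]. Elementwise product with the kernel and sum: 0·2 + 0·-2 + 7·1 + 2·1 + 1·-2.
Output[0,1]: The receptive field on the zero-padded input at this output position is [0 0 0 / 7 13 7 / 1 7 15]. Elementwise product with the kernel and sum: 0·2 + 0·-2 + 7·1 + 7·1 + 15·-2.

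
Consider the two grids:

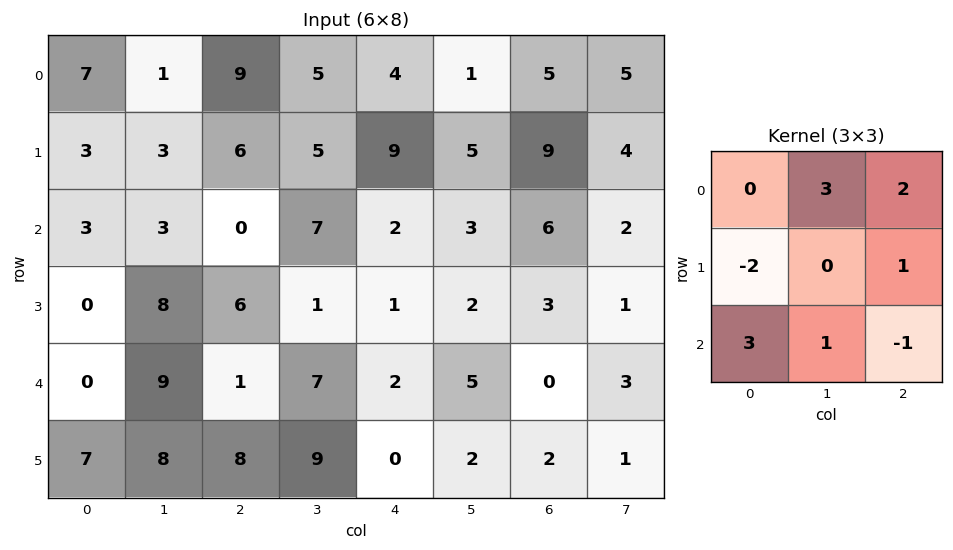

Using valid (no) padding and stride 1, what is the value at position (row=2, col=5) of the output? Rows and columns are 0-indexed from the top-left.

The receptive field on the input at this output position is [3 6 2 / 2 3 1 / 5 0 3]. Elementwise product with the kernel and sum: 6·3 + 2·2 + 2·-2 + 1·1 + 5·3 + 0·1 + 3·-1.

31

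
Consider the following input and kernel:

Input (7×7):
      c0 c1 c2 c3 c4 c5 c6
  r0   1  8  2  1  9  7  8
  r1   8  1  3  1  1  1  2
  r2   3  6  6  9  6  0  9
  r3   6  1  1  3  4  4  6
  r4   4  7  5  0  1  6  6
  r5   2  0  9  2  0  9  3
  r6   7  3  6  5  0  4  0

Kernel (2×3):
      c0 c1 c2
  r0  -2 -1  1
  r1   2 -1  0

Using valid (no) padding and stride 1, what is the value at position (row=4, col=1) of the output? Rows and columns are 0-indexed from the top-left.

-28

The receptive field on the input at this output position is [7 5 0 / 0 9 2]. Elementwise product with the kernel and sum: 7·-2 + 5·-1 + 0·1 + 0·2 + 9·-1.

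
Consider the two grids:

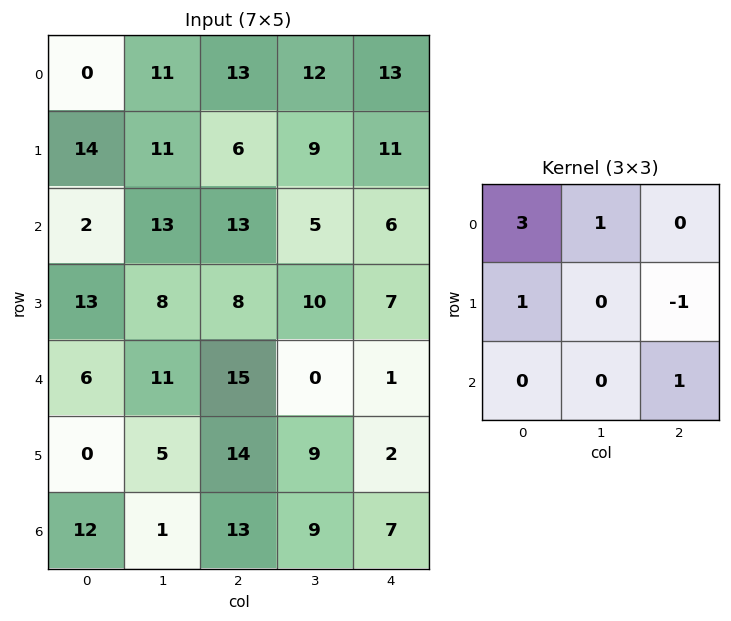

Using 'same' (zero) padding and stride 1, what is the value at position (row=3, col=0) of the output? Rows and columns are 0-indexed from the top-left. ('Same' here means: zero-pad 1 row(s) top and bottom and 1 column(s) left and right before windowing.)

The receptive field on the zero-padded input at this output position is [0 2 13 / 0 13 8 / 0 6 11]. Elementwise product with the kernel and sum: 0·3 + 2·1 + 0·1 + 8·-1 + 11·1.

5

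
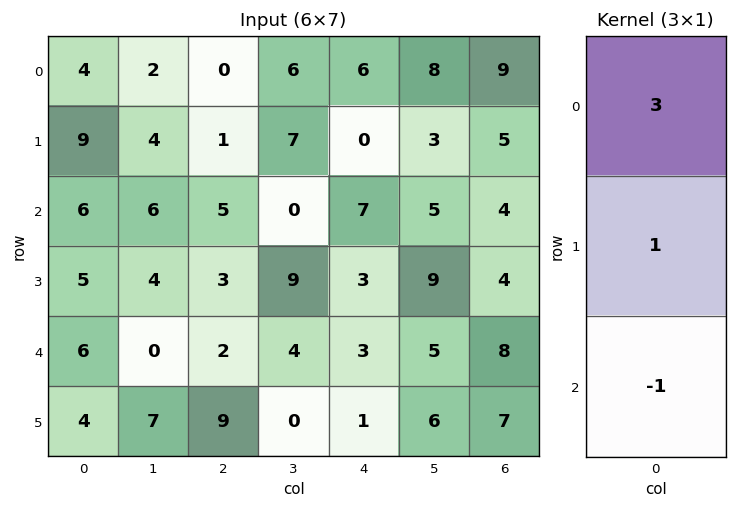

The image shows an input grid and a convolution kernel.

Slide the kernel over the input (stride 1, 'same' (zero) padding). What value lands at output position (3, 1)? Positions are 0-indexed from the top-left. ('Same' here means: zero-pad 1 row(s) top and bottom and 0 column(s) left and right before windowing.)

The receptive field on the zero-padded input at this output position is [6 / 4 / 0]. Elementwise product with the kernel and sum: 6·3 + 4·1 + 0·-1.

22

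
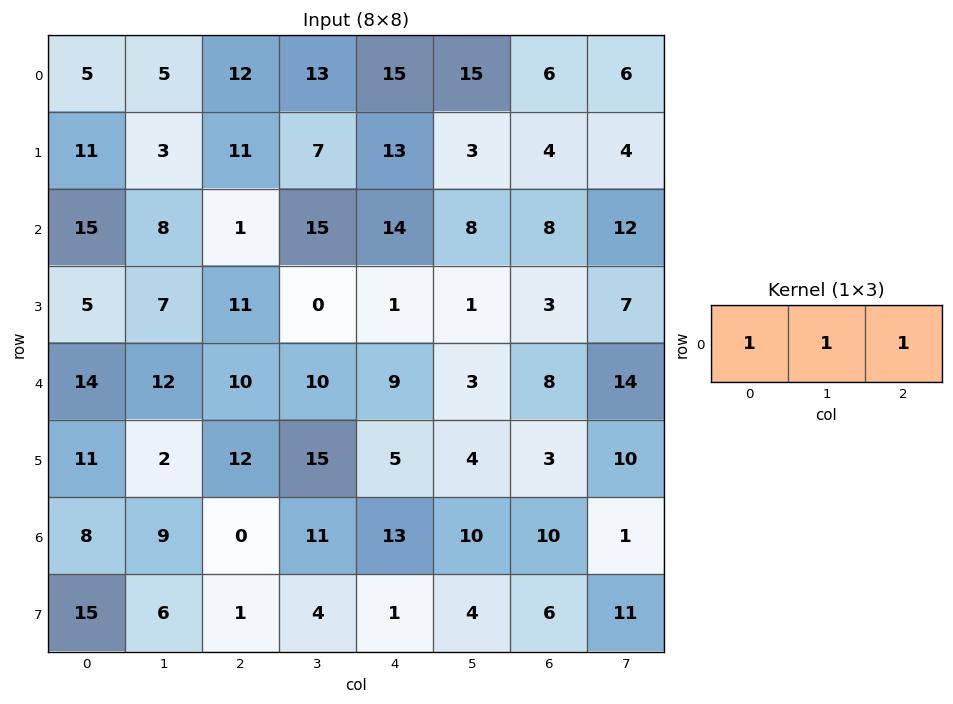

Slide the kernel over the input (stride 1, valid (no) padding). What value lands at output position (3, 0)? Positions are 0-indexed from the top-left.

The receptive field on the input at this output position is [5 7 11]. Elementwise product with the kernel and sum: 5·1 + 7·1 + 11·1.

23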